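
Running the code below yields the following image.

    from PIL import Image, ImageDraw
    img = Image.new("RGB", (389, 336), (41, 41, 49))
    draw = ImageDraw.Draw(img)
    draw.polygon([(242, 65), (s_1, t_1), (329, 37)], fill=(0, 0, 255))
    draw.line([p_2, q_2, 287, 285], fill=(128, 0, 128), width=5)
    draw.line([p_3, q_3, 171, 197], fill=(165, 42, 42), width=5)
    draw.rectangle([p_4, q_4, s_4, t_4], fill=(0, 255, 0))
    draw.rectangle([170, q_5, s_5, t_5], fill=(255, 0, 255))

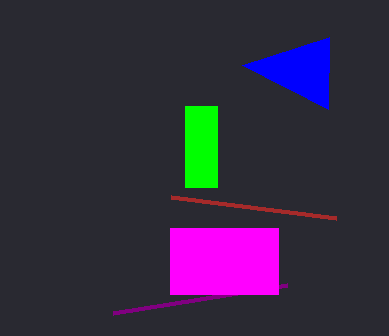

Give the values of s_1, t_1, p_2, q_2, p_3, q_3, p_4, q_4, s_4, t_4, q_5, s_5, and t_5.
s_1 = 328, t_1 = 109, p_2 = 113, q_2 = 313, p_3 = 336, q_3 = 218, p_4 = 185, q_4 = 106, s_4 = 217, t_4 = 187, q_5 = 228, s_5 = 278, t_5 = 294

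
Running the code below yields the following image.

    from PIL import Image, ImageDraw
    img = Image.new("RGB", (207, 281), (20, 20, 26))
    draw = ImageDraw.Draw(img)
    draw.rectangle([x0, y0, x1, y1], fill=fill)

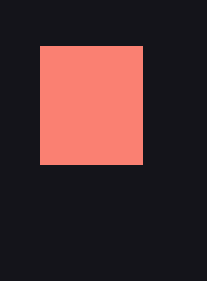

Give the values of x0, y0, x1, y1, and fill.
x0 = 40; y0 = 46; x1 = 142; y1 = 164; fill = 'salmon'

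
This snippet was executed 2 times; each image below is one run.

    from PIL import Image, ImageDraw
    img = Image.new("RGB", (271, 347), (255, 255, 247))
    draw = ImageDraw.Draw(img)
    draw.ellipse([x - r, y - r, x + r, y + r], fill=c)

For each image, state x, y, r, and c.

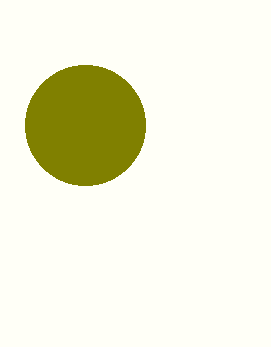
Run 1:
x = 85
y = 125
r = 60
c = 'olive'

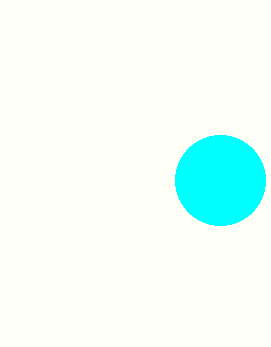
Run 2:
x = 220; y = 180; r = 45; c = 'cyan'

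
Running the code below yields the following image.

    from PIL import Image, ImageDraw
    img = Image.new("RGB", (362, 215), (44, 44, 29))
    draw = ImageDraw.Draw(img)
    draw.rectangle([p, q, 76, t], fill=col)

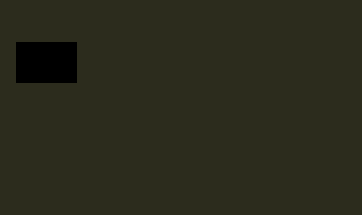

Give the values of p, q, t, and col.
p = 16; q = 42; t = 82; col = 'black'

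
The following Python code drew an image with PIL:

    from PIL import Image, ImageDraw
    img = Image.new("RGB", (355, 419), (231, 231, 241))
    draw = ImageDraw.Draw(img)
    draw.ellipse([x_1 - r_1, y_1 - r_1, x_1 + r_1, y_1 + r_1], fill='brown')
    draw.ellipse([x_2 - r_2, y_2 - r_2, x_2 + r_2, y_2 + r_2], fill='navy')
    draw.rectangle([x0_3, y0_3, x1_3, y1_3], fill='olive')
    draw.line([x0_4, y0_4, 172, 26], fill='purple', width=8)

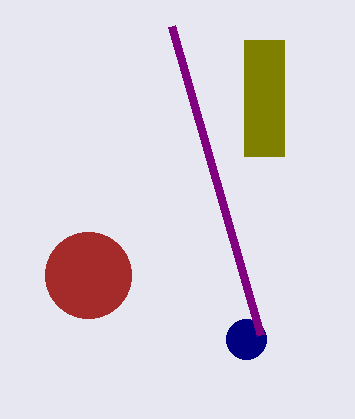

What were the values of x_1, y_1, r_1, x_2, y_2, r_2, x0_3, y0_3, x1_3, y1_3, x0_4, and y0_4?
x_1 = 88; y_1 = 275; r_1 = 43; x_2 = 246; y_2 = 339; r_2 = 20; x0_3 = 244; y0_3 = 40; x1_3 = 284; y1_3 = 156; x0_4 = 261; y0_4 = 335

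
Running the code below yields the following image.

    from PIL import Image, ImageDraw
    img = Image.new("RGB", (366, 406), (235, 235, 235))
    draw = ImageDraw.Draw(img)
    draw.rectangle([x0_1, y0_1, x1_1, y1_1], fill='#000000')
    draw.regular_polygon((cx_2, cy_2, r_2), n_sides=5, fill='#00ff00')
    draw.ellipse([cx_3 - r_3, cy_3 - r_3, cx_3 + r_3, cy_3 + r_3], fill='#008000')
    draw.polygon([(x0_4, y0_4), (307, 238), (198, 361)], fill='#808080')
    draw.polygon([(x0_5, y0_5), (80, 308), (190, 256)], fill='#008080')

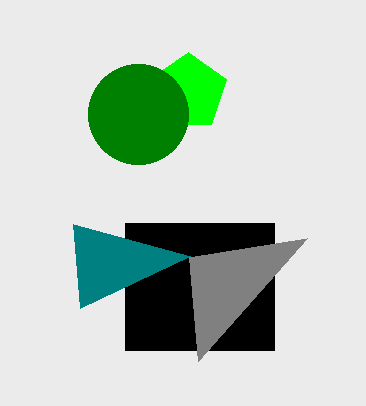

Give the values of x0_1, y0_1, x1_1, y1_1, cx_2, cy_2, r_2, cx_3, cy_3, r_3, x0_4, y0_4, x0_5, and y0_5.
x0_1 = 125; y0_1 = 223; x1_1 = 274; y1_1 = 350; cx_2 = 188; cy_2 = 92; r_2 = 40; cx_3 = 138; cy_3 = 114; r_3 = 50; x0_4 = 189; y0_4 = 257; x0_5 = 73; y0_5 = 224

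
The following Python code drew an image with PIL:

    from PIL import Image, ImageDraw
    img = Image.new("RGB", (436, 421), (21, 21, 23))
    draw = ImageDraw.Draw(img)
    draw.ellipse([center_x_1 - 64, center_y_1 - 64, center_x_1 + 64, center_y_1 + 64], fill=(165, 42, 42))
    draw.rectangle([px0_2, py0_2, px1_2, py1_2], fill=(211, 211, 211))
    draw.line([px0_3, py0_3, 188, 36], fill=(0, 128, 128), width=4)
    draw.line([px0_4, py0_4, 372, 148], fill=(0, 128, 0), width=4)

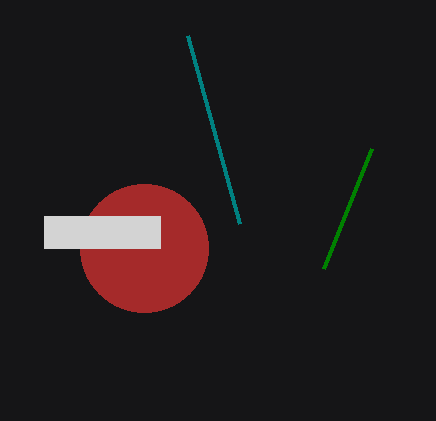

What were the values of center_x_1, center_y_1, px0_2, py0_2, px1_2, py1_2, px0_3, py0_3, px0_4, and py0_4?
center_x_1 = 144, center_y_1 = 248, px0_2 = 44, py0_2 = 216, px1_2 = 160, py1_2 = 248, px0_3 = 240, py0_3 = 224, px0_4 = 324, py0_4 = 268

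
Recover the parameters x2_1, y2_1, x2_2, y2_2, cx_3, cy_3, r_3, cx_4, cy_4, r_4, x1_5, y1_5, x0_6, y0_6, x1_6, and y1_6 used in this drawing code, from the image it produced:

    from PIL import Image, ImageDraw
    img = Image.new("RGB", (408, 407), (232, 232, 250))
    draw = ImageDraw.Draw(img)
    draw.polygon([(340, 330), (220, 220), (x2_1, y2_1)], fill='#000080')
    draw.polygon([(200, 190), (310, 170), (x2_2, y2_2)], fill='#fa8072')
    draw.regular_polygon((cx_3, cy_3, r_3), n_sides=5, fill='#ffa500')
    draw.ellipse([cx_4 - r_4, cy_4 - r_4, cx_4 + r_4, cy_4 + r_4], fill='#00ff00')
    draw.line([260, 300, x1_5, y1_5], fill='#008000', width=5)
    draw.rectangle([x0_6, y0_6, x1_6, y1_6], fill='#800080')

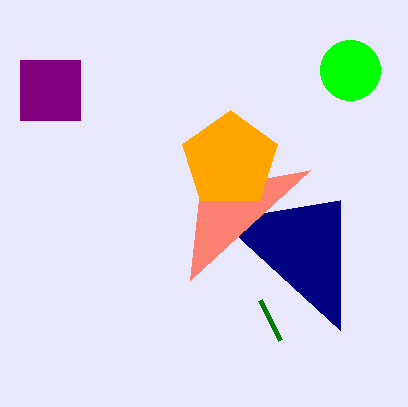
x2_1 = 340; y2_1 = 200; x2_2 = 190; y2_2 = 280; cx_3 = 230; cy_3 = 160; r_3 = 50; cx_4 = 350; cy_4 = 70; r_4 = 30; x1_5 = 280; y1_5 = 340; x0_6 = 20; y0_6 = 60; x1_6 = 80; y1_6 = 120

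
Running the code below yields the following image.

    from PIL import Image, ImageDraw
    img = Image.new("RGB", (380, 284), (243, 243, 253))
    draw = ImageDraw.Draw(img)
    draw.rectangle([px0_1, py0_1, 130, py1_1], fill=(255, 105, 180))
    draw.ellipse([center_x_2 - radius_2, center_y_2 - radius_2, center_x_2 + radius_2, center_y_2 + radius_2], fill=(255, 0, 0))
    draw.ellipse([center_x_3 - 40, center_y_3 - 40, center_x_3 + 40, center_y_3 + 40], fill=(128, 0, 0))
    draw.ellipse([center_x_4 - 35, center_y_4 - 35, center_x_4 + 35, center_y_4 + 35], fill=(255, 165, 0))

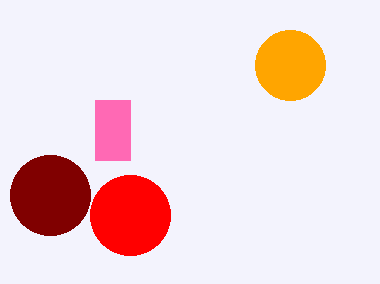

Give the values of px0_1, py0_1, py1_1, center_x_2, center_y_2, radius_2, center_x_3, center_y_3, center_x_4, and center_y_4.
px0_1 = 95; py0_1 = 100; py1_1 = 160; center_x_2 = 130; center_y_2 = 215; radius_2 = 40; center_x_3 = 50; center_y_3 = 195; center_x_4 = 290; center_y_4 = 65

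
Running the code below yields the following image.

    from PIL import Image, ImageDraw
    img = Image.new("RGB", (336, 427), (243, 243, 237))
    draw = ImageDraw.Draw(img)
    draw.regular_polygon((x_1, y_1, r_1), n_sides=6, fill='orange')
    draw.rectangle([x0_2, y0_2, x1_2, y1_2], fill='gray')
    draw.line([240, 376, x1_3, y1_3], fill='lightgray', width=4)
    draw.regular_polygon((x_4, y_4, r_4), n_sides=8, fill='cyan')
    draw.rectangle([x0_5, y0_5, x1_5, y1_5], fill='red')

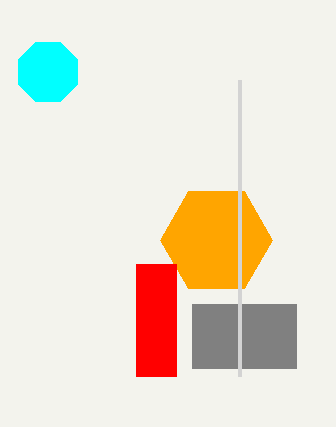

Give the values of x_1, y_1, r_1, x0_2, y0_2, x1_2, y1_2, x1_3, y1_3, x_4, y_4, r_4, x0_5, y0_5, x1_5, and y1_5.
x_1 = 216
y_1 = 240
r_1 = 56
x0_2 = 192
y0_2 = 304
x1_2 = 296
y1_2 = 368
x1_3 = 240
y1_3 = 80
x_4 = 48
y_4 = 72
r_4 = 32
x0_5 = 136
y0_5 = 264
x1_5 = 176
y1_5 = 376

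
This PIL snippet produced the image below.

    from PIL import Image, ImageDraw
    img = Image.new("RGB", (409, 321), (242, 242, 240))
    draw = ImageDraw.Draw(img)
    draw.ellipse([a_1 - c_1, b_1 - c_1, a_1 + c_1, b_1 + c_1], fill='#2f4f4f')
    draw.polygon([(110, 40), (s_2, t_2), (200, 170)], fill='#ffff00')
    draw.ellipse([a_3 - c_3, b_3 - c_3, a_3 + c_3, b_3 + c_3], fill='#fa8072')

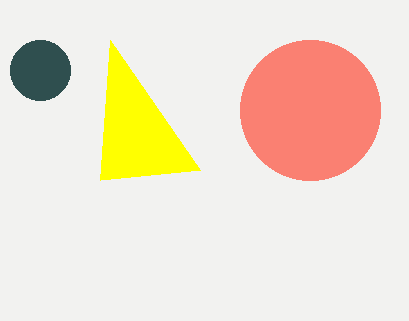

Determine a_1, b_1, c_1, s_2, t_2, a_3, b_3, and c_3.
a_1 = 40, b_1 = 70, c_1 = 30, s_2 = 100, t_2 = 180, a_3 = 310, b_3 = 110, c_3 = 70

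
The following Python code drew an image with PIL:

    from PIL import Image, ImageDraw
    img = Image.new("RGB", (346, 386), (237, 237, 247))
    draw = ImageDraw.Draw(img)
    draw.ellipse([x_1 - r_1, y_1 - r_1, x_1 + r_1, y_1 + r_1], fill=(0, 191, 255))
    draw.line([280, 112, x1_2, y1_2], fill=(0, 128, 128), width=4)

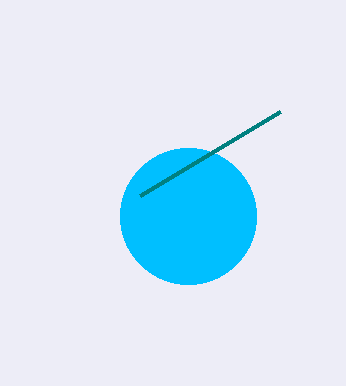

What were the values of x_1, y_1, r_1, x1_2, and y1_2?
x_1 = 188; y_1 = 216; r_1 = 68; x1_2 = 140; y1_2 = 196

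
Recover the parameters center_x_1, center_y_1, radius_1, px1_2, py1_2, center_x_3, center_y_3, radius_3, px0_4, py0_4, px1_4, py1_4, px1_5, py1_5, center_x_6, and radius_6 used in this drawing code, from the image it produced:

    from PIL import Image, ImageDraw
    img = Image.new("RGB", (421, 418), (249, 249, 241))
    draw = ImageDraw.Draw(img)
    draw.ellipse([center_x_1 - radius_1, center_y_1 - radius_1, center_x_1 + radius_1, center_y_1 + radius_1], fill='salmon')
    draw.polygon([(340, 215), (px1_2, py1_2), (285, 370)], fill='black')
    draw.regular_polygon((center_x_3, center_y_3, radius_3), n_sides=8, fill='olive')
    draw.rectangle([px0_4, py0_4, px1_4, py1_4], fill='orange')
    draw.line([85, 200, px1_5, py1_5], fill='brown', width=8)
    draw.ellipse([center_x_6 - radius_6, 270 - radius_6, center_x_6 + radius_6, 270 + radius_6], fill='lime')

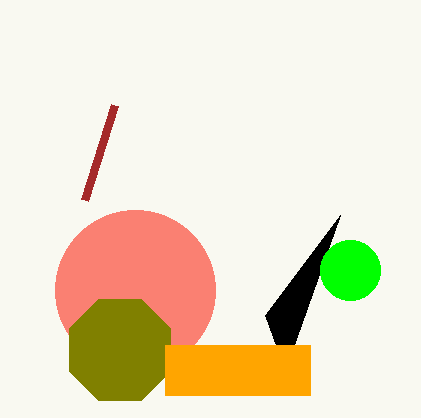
center_x_1 = 135
center_y_1 = 290
radius_1 = 80
px1_2 = 265
py1_2 = 315
center_x_3 = 120
center_y_3 = 350
radius_3 = 55
px0_4 = 165
py0_4 = 345
px1_4 = 310
py1_4 = 395
px1_5 = 115
py1_5 = 105
center_x_6 = 350
radius_6 = 30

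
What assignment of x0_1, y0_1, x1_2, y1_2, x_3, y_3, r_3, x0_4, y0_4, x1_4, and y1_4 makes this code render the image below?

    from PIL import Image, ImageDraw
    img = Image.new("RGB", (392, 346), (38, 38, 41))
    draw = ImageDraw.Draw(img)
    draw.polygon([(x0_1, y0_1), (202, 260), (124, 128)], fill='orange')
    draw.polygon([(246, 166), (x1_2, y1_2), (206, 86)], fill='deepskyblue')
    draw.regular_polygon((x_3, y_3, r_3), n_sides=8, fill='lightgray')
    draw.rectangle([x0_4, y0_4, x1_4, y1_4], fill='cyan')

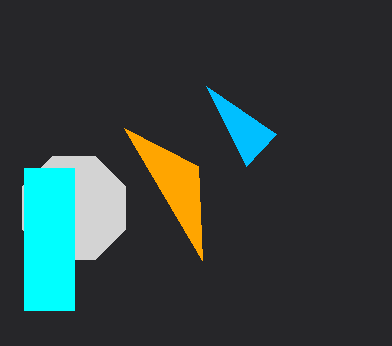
x0_1 = 198, y0_1 = 166, x1_2 = 276, y1_2 = 134, x_3 = 74, y_3 = 208, r_3 = 56, x0_4 = 24, y0_4 = 168, x1_4 = 74, y1_4 = 310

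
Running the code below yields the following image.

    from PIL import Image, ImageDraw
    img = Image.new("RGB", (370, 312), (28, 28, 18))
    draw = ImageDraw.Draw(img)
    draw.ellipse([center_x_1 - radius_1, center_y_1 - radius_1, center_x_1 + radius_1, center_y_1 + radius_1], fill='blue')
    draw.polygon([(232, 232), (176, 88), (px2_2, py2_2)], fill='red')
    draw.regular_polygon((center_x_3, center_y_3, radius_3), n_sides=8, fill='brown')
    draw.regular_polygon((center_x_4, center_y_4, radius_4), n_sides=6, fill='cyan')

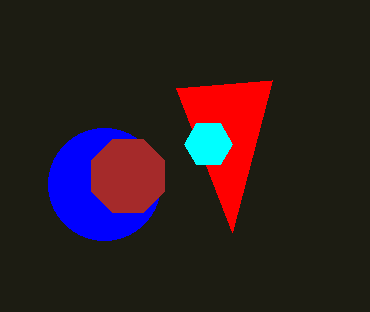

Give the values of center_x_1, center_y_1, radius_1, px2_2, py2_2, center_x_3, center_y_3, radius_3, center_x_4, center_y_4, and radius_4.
center_x_1 = 104; center_y_1 = 184; radius_1 = 56; px2_2 = 272; py2_2 = 80; center_x_3 = 128; center_y_3 = 176; radius_3 = 40; center_x_4 = 208; center_y_4 = 144; radius_4 = 24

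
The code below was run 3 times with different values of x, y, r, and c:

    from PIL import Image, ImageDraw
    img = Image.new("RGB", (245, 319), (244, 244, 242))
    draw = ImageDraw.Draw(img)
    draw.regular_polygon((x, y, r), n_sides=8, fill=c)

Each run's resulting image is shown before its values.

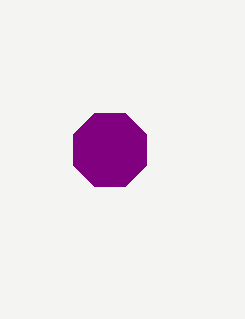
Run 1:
x = 110; y = 150; r = 40; c = 'purple'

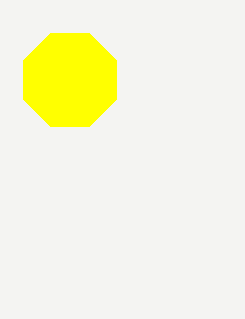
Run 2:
x = 70; y = 80; r = 50; c = 'yellow'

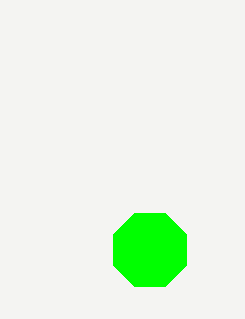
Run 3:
x = 150; y = 250; r = 40; c = 'lime'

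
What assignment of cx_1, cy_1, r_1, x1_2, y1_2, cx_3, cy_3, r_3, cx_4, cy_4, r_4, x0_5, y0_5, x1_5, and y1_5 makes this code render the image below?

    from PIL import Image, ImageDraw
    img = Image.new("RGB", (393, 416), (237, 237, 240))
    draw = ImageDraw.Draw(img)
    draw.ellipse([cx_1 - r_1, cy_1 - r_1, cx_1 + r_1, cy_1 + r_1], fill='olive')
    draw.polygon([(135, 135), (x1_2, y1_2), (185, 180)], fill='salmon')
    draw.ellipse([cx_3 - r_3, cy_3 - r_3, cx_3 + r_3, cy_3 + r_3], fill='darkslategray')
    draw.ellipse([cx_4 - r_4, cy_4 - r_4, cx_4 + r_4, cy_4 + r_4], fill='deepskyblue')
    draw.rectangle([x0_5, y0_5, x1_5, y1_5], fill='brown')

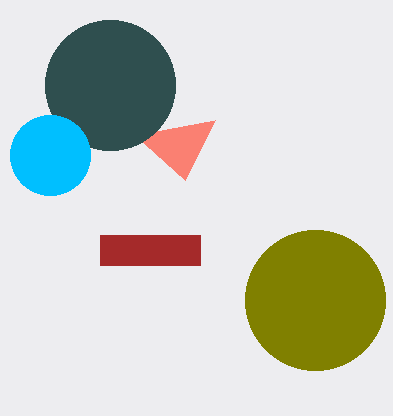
cx_1 = 315
cy_1 = 300
r_1 = 70
x1_2 = 215
y1_2 = 120
cx_3 = 110
cy_3 = 85
r_3 = 65
cx_4 = 50
cy_4 = 155
r_4 = 40
x0_5 = 100
y0_5 = 235
x1_5 = 200
y1_5 = 265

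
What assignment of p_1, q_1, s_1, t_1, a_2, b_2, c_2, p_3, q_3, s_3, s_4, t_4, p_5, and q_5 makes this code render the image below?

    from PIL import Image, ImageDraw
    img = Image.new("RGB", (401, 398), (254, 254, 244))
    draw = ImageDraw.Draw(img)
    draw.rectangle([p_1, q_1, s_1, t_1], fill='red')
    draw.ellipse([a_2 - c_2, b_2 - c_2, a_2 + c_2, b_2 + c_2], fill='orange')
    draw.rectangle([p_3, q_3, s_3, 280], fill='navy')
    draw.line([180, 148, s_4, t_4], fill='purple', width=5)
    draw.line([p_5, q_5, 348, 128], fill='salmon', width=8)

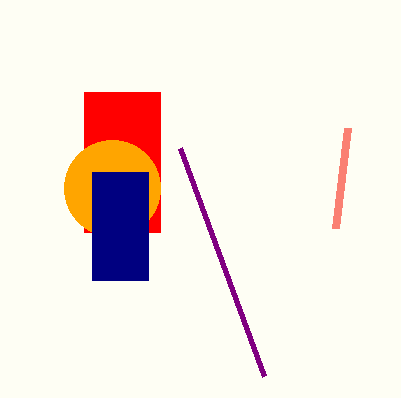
p_1 = 84
q_1 = 92
s_1 = 160
t_1 = 232
a_2 = 112
b_2 = 188
c_2 = 48
p_3 = 92
q_3 = 172
s_3 = 148
s_4 = 264
t_4 = 376
p_5 = 336
q_5 = 228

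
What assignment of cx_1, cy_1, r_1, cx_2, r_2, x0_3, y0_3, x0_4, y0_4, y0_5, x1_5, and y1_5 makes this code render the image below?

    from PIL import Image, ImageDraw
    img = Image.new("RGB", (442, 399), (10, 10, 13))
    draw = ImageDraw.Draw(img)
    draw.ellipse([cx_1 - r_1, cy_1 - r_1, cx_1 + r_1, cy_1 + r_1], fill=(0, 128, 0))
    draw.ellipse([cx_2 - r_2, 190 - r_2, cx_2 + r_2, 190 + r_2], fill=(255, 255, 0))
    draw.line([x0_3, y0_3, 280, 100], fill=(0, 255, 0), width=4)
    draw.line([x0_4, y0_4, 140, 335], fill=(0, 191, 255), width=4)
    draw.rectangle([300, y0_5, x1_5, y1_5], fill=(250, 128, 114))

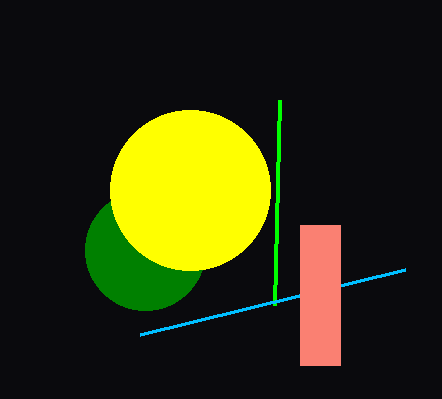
cx_1 = 145, cy_1 = 250, r_1 = 60, cx_2 = 190, r_2 = 80, x0_3 = 275, y0_3 = 305, x0_4 = 405, y0_4 = 270, y0_5 = 225, x1_5 = 340, y1_5 = 365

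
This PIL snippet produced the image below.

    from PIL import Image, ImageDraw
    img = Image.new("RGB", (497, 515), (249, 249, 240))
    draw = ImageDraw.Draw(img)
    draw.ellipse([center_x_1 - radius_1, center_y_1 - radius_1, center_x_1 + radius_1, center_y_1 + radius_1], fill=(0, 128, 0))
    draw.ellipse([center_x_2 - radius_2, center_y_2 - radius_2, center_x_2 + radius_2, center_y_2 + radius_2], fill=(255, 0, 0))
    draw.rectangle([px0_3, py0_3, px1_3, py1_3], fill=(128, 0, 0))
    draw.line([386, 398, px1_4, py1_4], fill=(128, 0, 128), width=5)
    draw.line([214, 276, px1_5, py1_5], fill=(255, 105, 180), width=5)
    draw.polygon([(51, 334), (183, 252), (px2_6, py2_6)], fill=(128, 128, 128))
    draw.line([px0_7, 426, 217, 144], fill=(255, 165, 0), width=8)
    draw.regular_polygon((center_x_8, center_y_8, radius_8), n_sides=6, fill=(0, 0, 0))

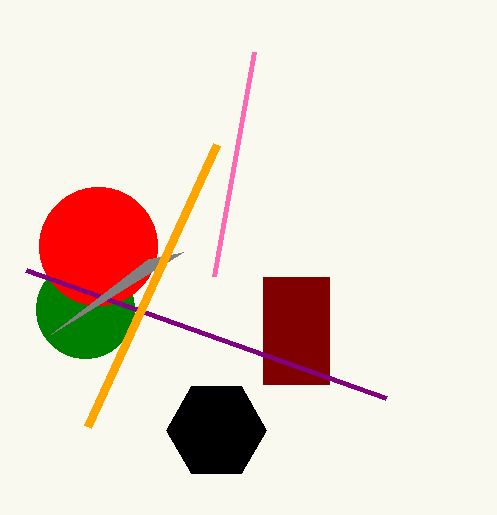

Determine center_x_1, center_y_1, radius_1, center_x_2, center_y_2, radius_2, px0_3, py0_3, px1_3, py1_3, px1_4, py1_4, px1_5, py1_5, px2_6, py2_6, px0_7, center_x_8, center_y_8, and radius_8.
center_x_1 = 85, center_y_1 = 309, radius_1 = 49, center_x_2 = 98, center_y_2 = 246, radius_2 = 59, px0_3 = 263, py0_3 = 277, px1_3 = 329, py1_3 = 384, px1_4 = 26, py1_4 = 270, px1_5 = 254, py1_5 = 52, px2_6 = 148, py2_6 = 259, px0_7 = 88, center_x_8 = 216, center_y_8 = 430, radius_8 = 50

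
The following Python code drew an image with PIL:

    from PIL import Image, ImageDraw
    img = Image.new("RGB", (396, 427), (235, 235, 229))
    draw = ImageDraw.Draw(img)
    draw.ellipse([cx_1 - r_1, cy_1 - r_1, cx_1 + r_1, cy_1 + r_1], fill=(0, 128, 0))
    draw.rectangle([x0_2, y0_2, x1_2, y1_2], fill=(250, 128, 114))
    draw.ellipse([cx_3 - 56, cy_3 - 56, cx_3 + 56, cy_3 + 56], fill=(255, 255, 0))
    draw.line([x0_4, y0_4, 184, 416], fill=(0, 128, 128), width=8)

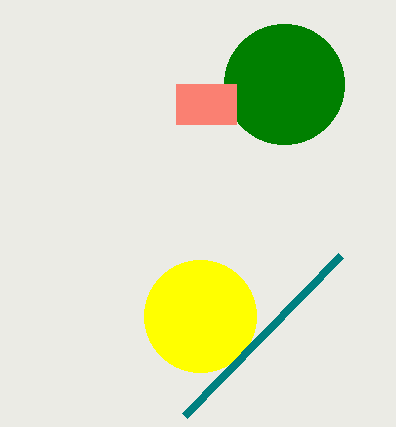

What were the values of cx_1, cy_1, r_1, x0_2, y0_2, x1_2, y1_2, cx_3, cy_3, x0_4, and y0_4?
cx_1 = 284, cy_1 = 84, r_1 = 60, x0_2 = 176, y0_2 = 84, x1_2 = 236, y1_2 = 124, cx_3 = 200, cy_3 = 316, x0_4 = 340, y0_4 = 256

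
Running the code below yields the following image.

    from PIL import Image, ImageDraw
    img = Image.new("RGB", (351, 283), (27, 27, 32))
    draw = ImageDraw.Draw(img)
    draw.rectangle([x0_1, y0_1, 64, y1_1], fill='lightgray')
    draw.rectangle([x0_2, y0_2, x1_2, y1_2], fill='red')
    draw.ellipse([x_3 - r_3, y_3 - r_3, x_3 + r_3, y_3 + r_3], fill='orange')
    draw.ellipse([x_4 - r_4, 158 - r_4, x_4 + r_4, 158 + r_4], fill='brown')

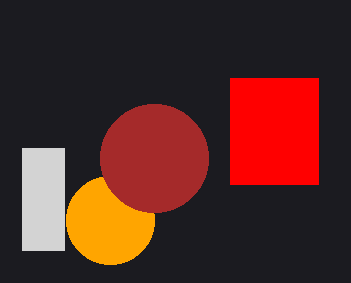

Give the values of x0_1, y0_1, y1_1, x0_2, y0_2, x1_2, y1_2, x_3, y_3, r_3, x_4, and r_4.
x0_1 = 22, y0_1 = 148, y1_1 = 250, x0_2 = 230, y0_2 = 78, x1_2 = 318, y1_2 = 184, x_3 = 110, y_3 = 220, r_3 = 44, x_4 = 154, r_4 = 54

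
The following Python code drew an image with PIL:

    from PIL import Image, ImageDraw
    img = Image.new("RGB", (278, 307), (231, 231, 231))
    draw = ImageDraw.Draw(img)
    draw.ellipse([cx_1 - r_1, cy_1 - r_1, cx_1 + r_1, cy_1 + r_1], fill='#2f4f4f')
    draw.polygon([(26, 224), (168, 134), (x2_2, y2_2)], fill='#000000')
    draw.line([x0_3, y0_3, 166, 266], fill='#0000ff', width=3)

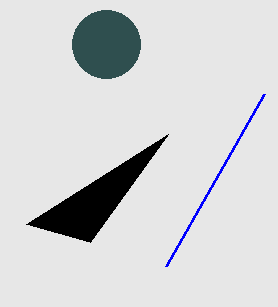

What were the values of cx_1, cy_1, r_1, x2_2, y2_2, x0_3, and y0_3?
cx_1 = 106
cy_1 = 44
r_1 = 34
x2_2 = 90
y2_2 = 242
x0_3 = 264
y0_3 = 94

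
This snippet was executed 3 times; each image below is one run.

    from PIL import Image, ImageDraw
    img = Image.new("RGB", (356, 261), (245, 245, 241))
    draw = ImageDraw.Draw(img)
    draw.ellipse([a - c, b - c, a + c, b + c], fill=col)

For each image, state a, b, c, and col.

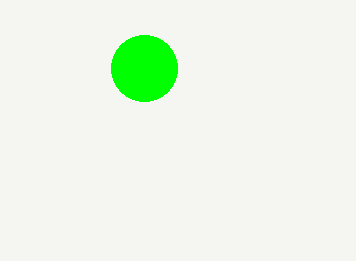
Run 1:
a = 144
b = 68
c = 33
col = 'lime'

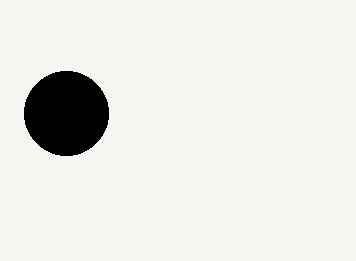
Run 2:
a = 66, b = 113, c = 42, col = 'black'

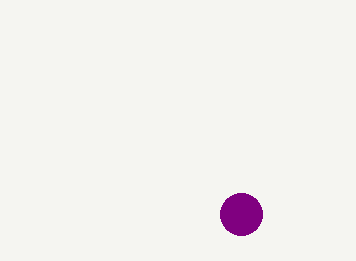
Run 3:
a = 241; b = 214; c = 21; col = 'purple'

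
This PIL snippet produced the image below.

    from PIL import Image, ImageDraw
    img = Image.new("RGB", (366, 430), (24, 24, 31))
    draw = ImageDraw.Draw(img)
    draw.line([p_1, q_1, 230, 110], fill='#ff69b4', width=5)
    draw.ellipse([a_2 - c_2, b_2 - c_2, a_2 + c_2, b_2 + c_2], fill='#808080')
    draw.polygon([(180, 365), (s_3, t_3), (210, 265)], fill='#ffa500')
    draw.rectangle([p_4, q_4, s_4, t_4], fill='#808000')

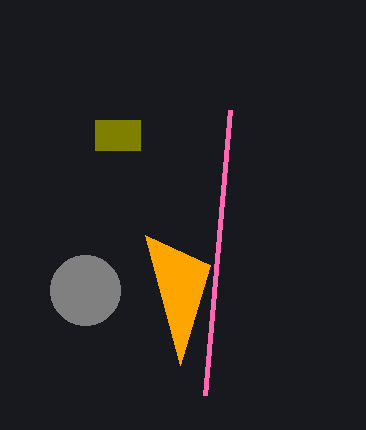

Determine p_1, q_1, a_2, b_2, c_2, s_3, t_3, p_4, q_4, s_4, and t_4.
p_1 = 205
q_1 = 395
a_2 = 85
b_2 = 290
c_2 = 35
s_3 = 145
t_3 = 235
p_4 = 95
q_4 = 120
s_4 = 140
t_4 = 150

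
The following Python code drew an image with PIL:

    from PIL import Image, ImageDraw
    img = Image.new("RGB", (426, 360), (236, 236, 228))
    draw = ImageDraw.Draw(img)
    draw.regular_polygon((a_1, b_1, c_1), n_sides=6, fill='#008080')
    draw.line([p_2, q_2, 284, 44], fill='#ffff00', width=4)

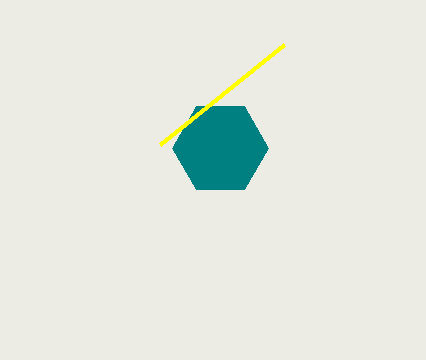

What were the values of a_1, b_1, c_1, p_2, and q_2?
a_1 = 220, b_1 = 148, c_1 = 48, p_2 = 160, q_2 = 144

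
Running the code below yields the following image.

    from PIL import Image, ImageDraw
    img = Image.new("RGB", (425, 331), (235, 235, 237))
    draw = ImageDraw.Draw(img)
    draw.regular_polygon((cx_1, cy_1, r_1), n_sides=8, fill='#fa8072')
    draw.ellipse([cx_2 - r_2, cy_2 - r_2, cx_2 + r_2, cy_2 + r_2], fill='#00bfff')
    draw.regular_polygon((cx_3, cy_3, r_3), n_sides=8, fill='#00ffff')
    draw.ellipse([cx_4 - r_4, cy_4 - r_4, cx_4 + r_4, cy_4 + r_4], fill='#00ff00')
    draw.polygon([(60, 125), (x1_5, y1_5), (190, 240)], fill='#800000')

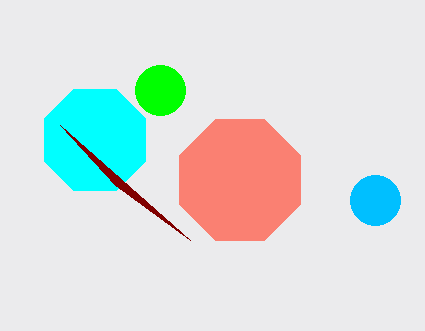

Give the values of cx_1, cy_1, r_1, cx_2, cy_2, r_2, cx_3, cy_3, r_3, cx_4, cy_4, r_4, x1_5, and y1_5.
cx_1 = 240, cy_1 = 180, r_1 = 65, cx_2 = 375, cy_2 = 200, r_2 = 25, cx_3 = 95, cy_3 = 140, r_3 = 55, cx_4 = 160, cy_4 = 90, r_4 = 25, x1_5 = 115, y1_5 = 185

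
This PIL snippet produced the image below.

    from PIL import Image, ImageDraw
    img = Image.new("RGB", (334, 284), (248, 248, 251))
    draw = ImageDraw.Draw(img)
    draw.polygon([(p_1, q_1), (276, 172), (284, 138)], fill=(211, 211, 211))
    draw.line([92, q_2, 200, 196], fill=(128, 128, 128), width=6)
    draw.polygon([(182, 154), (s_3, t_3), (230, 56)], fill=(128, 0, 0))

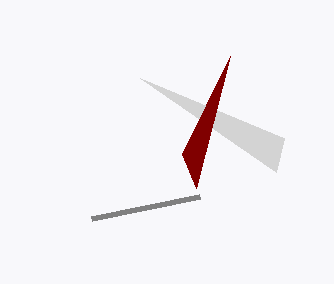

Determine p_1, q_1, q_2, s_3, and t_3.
p_1 = 140
q_1 = 78
q_2 = 218
s_3 = 196
t_3 = 188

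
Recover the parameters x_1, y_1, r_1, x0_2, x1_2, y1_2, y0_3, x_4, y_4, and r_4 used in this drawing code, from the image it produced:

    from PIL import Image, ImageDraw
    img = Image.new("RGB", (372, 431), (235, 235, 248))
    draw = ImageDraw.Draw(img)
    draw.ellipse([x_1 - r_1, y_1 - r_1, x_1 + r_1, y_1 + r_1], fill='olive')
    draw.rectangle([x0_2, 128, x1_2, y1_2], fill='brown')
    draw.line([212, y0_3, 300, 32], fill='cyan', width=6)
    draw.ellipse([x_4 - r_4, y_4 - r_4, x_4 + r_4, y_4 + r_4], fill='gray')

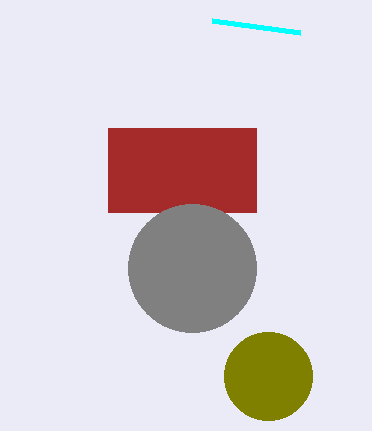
x_1 = 268
y_1 = 376
r_1 = 44
x0_2 = 108
x1_2 = 256
y1_2 = 212
y0_3 = 20
x_4 = 192
y_4 = 268
r_4 = 64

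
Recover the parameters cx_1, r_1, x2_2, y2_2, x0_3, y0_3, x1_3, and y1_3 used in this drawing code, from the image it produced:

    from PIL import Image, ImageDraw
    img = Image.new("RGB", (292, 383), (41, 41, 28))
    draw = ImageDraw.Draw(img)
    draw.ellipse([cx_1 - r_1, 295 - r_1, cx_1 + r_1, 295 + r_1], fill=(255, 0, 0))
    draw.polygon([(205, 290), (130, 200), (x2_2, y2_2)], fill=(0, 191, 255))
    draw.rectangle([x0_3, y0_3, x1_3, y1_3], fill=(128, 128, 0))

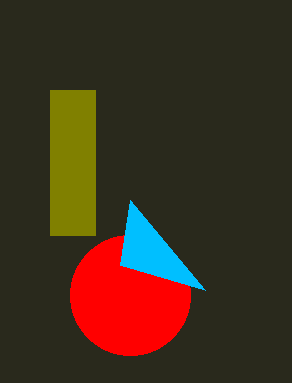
cx_1 = 130; r_1 = 60; x2_2 = 120; y2_2 = 265; x0_3 = 50; y0_3 = 90; x1_3 = 95; y1_3 = 235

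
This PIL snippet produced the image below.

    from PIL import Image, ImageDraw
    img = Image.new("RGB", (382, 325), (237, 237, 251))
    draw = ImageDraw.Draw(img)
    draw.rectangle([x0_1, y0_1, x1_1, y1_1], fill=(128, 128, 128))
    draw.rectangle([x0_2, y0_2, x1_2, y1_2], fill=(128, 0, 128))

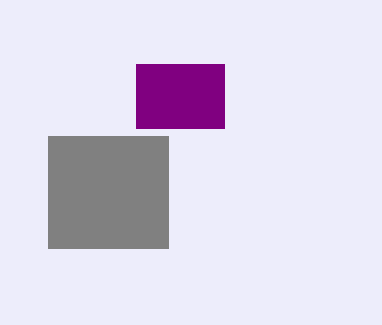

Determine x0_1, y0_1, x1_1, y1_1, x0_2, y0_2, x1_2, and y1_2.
x0_1 = 48; y0_1 = 136; x1_1 = 168; y1_1 = 248; x0_2 = 136; y0_2 = 64; x1_2 = 224; y1_2 = 128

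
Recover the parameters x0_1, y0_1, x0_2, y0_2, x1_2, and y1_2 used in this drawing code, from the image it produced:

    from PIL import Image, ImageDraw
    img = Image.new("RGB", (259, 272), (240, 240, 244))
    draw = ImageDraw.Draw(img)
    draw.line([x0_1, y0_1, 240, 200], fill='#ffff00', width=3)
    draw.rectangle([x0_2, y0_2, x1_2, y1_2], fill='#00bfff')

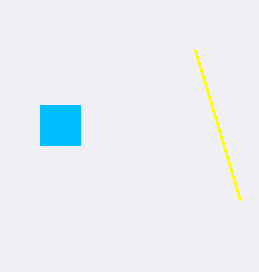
x0_1 = 195
y0_1 = 50
x0_2 = 40
y0_2 = 105
x1_2 = 80
y1_2 = 145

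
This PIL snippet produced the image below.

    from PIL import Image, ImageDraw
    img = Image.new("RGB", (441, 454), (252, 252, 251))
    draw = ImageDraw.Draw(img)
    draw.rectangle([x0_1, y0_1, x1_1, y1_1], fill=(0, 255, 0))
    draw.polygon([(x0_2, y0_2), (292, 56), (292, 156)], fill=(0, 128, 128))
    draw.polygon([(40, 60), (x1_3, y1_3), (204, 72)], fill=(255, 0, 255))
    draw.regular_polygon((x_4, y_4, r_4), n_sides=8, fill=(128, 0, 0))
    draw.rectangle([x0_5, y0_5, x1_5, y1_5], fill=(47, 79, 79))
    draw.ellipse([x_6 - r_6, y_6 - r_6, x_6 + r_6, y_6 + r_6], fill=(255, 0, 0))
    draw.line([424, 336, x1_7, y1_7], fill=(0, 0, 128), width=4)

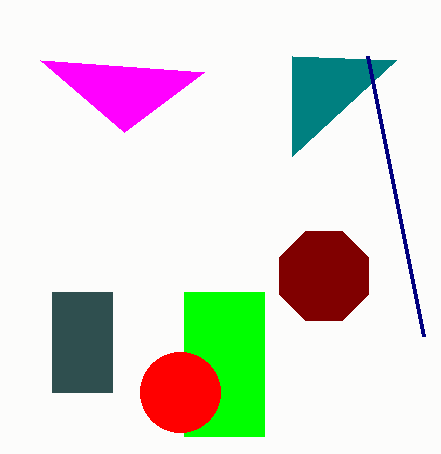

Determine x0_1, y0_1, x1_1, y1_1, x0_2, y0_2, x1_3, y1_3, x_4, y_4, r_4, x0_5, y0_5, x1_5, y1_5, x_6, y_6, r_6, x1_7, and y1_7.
x0_1 = 184, y0_1 = 292, x1_1 = 264, y1_1 = 436, x0_2 = 396, y0_2 = 60, x1_3 = 124, y1_3 = 132, x_4 = 324, y_4 = 276, r_4 = 48, x0_5 = 52, y0_5 = 292, x1_5 = 112, y1_5 = 392, x_6 = 180, y_6 = 392, r_6 = 40, x1_7 = 368, y1_7 = 56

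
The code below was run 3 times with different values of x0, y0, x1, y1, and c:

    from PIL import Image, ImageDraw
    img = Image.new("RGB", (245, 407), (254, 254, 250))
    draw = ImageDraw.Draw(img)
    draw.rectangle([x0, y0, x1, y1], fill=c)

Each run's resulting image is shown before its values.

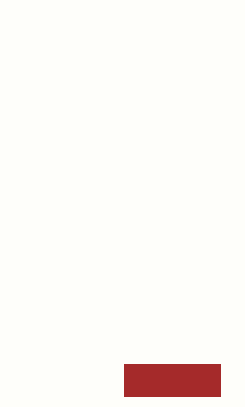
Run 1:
x0 = 124
y0 = 364
x1 = 220
y1 = 396
c = 'brown'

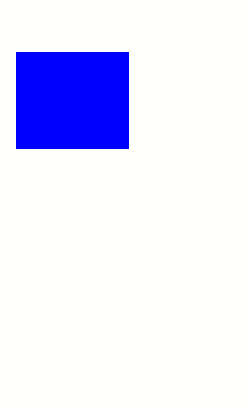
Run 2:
x0 = 16; y0 = 52; x1 = 128; y1 = 148; c = 'blue'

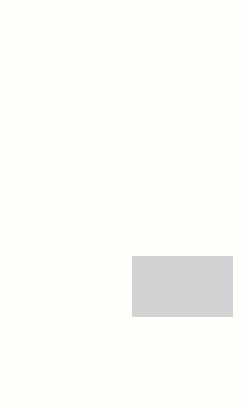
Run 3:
x0 = 132
y0 = 256
x1 = 232
y1 = 316
c = 'lightgray'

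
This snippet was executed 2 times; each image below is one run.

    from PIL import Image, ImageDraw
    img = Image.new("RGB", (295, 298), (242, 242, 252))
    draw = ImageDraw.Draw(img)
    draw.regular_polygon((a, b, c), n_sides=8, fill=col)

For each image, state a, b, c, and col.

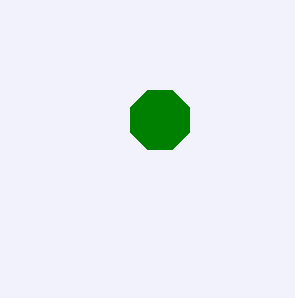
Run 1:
a = 160, b = 120, c = 32, col = 'green'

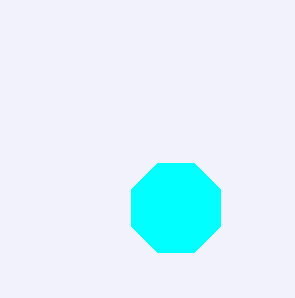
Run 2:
a = 176, b = 208, c = 48, col = 'cyan'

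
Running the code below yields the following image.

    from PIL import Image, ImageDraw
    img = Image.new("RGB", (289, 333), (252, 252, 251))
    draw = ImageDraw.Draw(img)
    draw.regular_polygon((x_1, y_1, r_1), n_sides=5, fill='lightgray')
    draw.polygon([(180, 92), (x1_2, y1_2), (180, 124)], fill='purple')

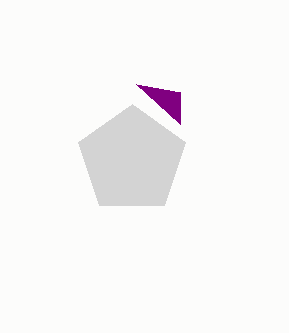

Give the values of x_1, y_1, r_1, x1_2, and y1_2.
x_1 = 132
y_1 = 160
r_1 = 56
x1_2 = 136
y1_2 = 84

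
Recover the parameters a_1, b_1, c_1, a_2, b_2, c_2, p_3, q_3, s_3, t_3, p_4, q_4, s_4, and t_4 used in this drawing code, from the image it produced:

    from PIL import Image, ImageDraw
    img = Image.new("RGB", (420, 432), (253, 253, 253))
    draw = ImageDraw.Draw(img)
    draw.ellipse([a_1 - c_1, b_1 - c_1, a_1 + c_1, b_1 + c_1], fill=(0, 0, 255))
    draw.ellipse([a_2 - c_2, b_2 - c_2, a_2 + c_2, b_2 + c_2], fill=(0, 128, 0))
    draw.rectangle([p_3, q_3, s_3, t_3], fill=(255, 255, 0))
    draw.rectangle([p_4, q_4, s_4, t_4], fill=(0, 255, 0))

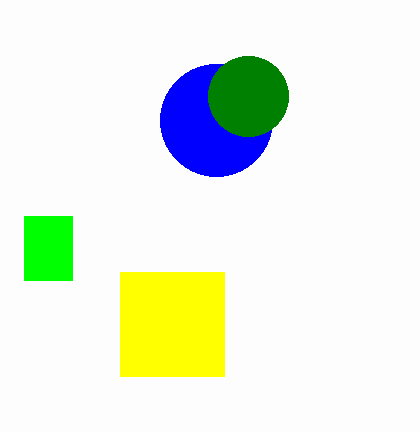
a_1 = 216, b_1 = 120, c_1 = 56, a_2 = 248, b_2 = 96, c_2 = 40, p_3 = 120, q_3 = 272, s_3 = 224, t_3 = 376, p_4 = 24, q_4 = 216, s_4 = 72, t_4 = 280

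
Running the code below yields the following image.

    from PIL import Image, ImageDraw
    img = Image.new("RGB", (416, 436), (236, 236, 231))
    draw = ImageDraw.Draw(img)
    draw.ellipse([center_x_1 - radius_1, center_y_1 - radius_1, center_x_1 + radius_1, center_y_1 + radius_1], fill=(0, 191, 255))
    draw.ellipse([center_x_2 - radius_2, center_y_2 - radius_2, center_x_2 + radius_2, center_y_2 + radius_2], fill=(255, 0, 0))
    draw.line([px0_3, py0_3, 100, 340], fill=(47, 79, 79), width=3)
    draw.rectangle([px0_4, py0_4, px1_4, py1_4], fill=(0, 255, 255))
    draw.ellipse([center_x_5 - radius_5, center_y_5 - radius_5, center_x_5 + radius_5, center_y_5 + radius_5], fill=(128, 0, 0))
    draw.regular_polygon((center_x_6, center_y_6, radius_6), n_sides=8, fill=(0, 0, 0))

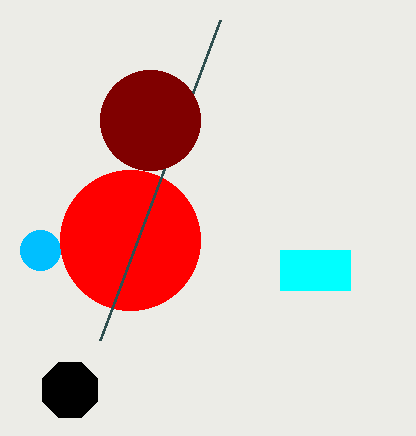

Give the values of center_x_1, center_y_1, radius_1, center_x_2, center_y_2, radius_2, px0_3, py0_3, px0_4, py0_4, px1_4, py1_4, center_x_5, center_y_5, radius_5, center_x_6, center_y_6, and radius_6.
center_x_1 = 40, center_y_1 = 250, radius_1 = 20, center_x_2 = 130, center_y_2 = 240, radius_2 = 70, px0_3 = 220, py0_3 = 20, px0_4 = 280, py0_4 = 250, px1_4 = 350, py1_4 = 290, center_x_5 = 150, center_y_5 = 120, radius_5 = 50, center_x_6 = 70, center_y_6 = 390, radius_6 = 30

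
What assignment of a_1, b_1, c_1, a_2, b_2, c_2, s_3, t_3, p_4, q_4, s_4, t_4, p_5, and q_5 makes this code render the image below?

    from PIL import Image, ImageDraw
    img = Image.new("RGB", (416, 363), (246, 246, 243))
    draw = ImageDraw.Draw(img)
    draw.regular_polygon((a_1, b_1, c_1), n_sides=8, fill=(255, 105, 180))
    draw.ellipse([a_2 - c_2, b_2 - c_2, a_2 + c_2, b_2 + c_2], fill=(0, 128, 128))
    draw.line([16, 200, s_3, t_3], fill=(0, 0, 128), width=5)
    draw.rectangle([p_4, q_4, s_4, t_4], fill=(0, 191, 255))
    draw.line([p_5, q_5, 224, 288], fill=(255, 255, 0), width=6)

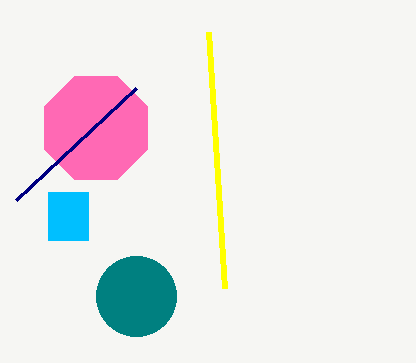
a_1 = 96
b_1 = 128
c_1 = 56
a_2 = 136
b_2 = 296
c_2 = 40
s_3 = 136
t_3 = 88
p_4 = 48
q_4 = 192
s_4 = 88
t_4 = 240
p_5 = 208
q_5 = 32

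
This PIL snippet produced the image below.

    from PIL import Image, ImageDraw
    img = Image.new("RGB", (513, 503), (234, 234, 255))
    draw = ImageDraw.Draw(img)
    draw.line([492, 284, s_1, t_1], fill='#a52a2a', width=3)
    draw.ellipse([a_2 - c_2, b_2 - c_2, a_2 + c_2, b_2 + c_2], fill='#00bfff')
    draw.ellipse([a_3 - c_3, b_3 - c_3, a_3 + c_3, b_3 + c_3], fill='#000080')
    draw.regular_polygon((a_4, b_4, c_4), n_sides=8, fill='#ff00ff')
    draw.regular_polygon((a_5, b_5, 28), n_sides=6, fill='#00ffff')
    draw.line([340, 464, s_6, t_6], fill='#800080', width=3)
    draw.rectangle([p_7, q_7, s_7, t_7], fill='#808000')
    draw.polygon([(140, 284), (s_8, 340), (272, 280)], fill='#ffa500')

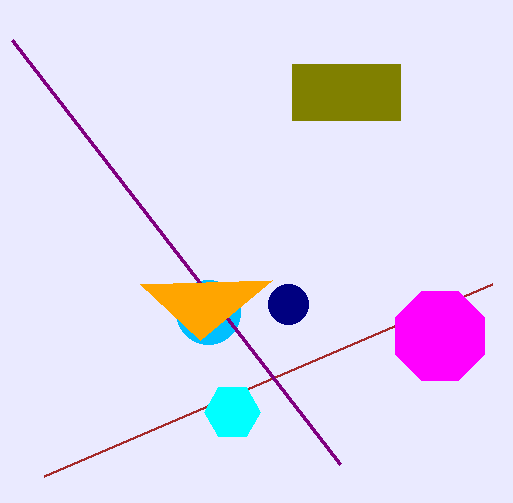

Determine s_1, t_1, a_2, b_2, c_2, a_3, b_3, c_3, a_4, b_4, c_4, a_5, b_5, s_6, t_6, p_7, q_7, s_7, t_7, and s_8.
s_1 = 44, t_1 = 476, a_2 = 208, b_2 = 312, c_2 = 32, a_3 = 288, b_3 = 304, c_3 = 20, a_4 = 440, b_4 = 336, c_4 = 48, a_5 = 232, b_5 = 412, s_6 = 12, t_6 = 40, p_7 = 292, q_7 = 64, s_7 = 400, t_7 = 120, s_8 = 200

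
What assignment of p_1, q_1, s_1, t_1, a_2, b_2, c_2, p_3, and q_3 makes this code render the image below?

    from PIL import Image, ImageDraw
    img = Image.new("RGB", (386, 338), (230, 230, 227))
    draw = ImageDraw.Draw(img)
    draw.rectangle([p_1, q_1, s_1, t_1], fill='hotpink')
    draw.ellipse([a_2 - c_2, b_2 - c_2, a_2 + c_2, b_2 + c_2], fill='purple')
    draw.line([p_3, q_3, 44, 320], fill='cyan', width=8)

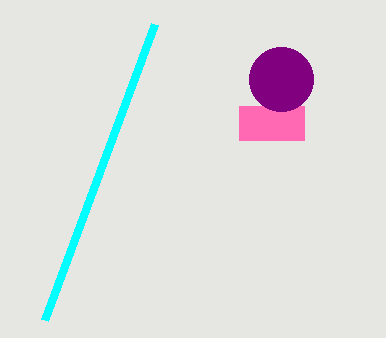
p_1 = 239
q_1 = 106
s_1 = 304
t_1 = 140
a_2 = 281
b_2 = 79
c_2 = 32
p_3 = 154
q_3 = 24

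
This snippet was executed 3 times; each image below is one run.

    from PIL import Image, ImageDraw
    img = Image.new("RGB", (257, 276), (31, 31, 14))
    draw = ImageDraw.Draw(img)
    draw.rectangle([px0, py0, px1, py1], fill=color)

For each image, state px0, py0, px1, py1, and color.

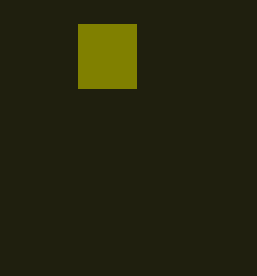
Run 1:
px0 = 78
py0 = 24
px1 = 136
py1 = 88
color = 'olive'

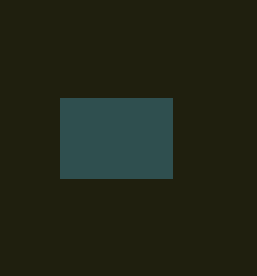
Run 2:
px0 = 60, py0 = 98, px1 = 172, py1 = 178, color = 'darkslategray'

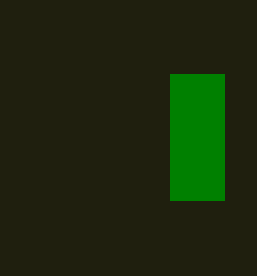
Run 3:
px0 = 170
py0 = 74
px1 = 224
py1 = 200
color = 'green'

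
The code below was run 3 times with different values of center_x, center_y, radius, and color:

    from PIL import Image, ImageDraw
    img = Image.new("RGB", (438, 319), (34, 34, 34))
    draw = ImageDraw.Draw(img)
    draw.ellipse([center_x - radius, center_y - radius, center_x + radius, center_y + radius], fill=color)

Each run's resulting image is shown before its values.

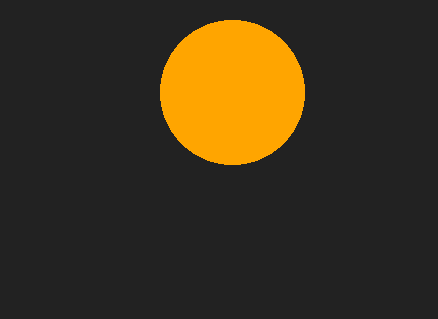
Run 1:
center_x = 232; center_y = 92; radius = 72; color = 'orange'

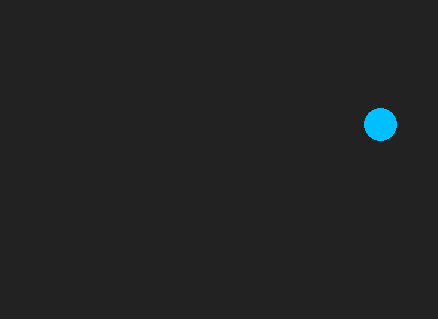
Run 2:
center_x = 380, center_y = 124, radius = 16, color = 'deepskyblue'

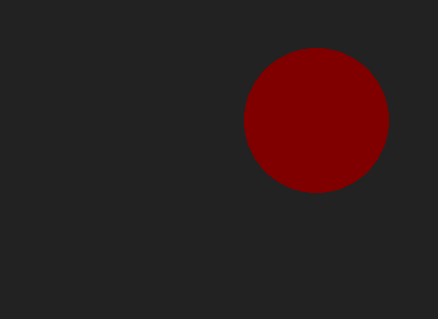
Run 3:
center_x = 316; center_y = 120; radius = 72; color = 'maroon'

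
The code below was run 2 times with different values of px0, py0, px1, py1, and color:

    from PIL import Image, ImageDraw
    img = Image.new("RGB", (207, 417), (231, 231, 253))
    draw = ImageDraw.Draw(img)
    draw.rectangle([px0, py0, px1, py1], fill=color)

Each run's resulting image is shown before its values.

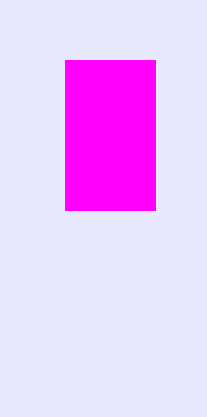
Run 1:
px0 = 65; py0 = 60; px1 = 155; py1 = 210; color = 'magenta'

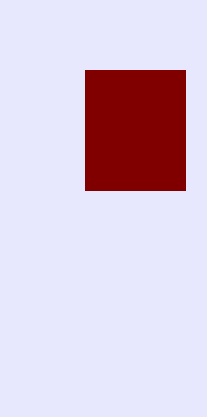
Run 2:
px0 = 85
py0 = 70
px1 = 185
py1 = 190
color = 'maroon'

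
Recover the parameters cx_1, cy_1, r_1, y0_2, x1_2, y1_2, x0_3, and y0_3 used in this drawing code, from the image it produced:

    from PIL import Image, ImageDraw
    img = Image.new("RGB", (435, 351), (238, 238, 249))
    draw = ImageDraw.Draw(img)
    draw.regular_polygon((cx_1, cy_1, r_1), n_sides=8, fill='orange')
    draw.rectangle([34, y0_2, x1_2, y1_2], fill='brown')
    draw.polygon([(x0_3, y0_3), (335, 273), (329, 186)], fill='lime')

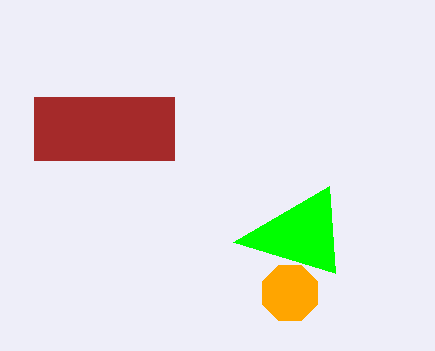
cx_1 = 290
cy_1 = 293
r_1 = 30
y0_2 = 97
x1_2 = 174
y1_2 = 160
x0_3 = 233
y0_3 = 242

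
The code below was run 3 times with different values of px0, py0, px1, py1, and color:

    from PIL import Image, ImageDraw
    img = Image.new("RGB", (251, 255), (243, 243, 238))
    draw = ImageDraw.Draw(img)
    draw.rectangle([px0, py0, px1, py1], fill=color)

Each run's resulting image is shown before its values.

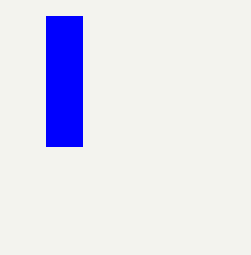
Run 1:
px0 = 46
py0 = 16
px1 = 82
py1 = 146
color = 'blue'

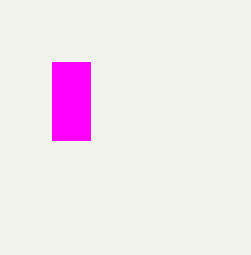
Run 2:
px0 = 52
py0 = 62
px1 = 90
py1 = 140
color = 'magenta'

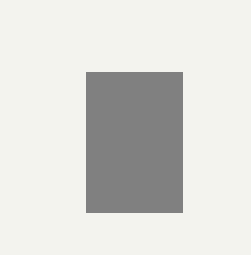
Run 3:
px0 = 86, py0 = 72, px1 = 182, py1 = 212, color = 'gray'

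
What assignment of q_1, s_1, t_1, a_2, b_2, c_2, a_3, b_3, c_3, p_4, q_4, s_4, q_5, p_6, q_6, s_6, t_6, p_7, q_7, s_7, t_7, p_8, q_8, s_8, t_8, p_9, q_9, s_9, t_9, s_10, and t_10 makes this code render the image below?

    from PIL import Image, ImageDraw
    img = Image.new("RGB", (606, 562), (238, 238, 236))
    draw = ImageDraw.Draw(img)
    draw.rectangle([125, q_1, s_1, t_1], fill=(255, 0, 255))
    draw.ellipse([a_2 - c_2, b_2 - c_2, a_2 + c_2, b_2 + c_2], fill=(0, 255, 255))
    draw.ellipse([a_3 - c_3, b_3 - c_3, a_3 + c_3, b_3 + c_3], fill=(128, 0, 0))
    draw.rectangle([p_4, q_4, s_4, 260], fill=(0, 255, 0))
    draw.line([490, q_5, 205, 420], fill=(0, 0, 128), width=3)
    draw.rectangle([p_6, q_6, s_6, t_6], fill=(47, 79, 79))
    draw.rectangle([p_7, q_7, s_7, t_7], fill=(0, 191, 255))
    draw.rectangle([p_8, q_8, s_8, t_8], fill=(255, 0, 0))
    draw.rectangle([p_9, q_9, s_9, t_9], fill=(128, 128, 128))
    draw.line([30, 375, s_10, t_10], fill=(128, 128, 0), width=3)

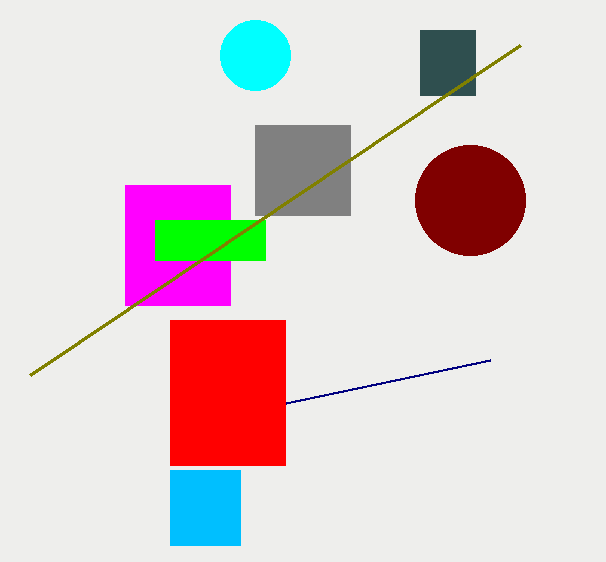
q_1 = 185; s_1 = 230; t_1 = 305; a_2 = 255; b_2 = 55; c_2 = 35; a_3 = 470; b_3 = 200; c_3 = 55; p_4 = 155; q_4 = 220; s_4 = 265; q_5 = 360; p_6 = 420; q_6 = 30; s_6 = 475; t_6 = 95; p_7 = 170; q_7 = 470; s_7 = 240; t_7 = 545; p_8 = 170; q_8 = 320; s_8 = 285; t_8 = 465; p_9 = 255; q_9 = 125; s_9 = 350; t_9 = 215; s_10 = 520; t_10 = 45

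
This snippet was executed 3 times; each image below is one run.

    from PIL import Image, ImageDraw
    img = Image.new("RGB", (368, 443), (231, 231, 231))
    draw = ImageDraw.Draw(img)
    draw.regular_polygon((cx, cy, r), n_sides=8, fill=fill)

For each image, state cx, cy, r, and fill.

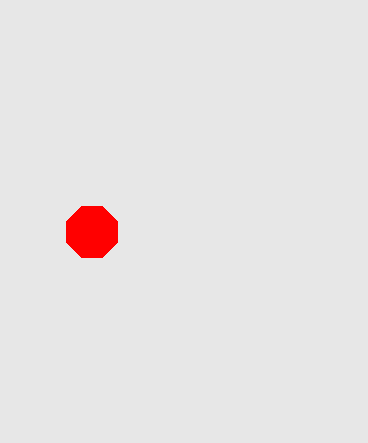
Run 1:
cx = 92, cy = 232, r = 28, fill = 'red'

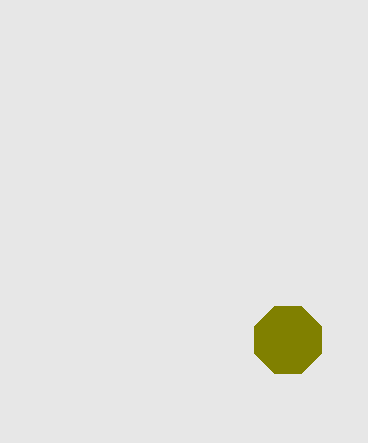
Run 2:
cx = 288, cy = 340, r = 36, fill = 'olive'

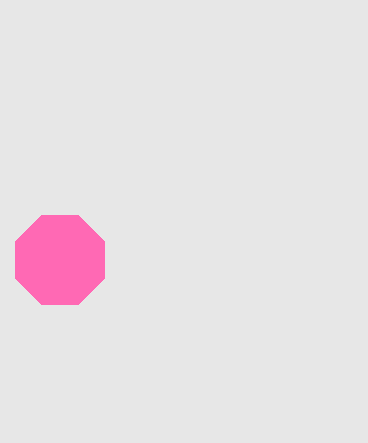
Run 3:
cx = 60; cy = 260; r = 48; fill = 'hotpink'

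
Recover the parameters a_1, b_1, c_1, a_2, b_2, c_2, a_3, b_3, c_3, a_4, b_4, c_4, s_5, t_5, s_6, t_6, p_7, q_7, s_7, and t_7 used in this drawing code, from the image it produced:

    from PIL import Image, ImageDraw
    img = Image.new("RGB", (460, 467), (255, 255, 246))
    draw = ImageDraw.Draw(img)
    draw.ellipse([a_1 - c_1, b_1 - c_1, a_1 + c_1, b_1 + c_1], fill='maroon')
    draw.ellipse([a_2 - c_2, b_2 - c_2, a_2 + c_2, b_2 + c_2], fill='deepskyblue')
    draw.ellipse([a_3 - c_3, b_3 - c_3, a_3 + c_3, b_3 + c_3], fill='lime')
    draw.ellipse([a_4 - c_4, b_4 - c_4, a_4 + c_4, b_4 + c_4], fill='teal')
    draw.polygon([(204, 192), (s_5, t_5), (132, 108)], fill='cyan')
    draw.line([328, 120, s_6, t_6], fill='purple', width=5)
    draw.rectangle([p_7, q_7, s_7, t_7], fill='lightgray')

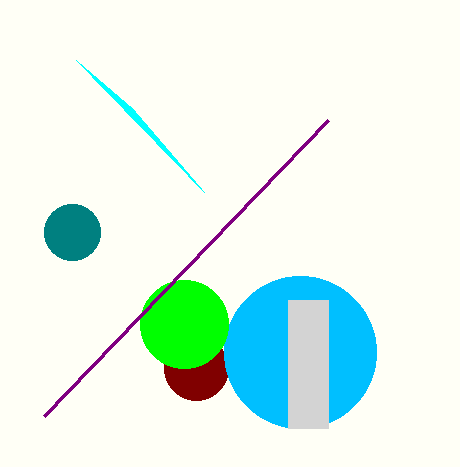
a_1 = 196
b_1 = 368
c_1 = 32
a_2 = 300
b_2 = 352
c_2 = 76
a_3 = 184
b_3 = 324
c_3 = 44
a_4 = 72
b_4 = 232
c_4 = 28
s_5 = 76
t_5 = 60
s_6 = 44
t_6 = 416
p_7 = 288
q_7 = 300
s_7 = 328
t_7 = 428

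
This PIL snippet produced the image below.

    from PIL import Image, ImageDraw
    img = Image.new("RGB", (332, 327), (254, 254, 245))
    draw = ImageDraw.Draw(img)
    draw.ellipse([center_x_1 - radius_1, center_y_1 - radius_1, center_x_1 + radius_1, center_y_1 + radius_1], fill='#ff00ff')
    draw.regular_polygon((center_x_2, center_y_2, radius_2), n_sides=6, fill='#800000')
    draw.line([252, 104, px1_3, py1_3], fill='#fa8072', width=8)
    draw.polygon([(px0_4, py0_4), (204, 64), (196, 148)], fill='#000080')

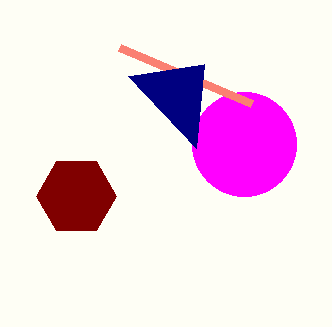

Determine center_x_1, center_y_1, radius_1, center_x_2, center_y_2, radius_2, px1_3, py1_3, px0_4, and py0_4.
center_x_1 = 244; center_y_1 = 144; radius_1 = 52; center_x_2 = 76; center_y_2 = 196; radius_2 = 40; px1_3 = 120; py1_3 = 48; px0_4 = 128; py0_4 = 76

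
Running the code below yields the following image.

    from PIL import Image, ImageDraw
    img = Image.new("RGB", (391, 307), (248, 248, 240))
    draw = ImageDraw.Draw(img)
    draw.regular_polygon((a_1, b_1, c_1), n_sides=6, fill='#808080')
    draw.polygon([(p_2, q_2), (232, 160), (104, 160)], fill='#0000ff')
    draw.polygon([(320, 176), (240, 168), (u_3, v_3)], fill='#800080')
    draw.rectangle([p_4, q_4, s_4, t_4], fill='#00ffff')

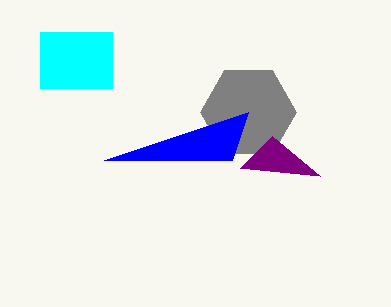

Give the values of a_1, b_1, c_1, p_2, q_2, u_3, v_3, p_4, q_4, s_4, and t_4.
a_1 = 248; b_1 = 112; c_1 = 48; p_2 = 248; q_2 = 112; u_3 = 272; v_3 = 136; p_4 = 40; q_4 = 32; s_4 = 112; t_4 = 88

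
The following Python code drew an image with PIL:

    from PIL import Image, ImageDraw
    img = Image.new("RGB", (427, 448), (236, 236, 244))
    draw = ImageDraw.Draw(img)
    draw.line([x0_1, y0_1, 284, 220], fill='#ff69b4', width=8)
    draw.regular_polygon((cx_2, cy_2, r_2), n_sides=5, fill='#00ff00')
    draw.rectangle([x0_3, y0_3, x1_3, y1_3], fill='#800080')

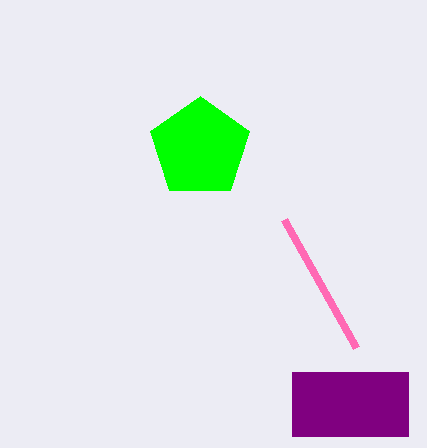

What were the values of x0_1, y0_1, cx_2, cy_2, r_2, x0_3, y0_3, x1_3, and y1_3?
x0_1 = 356, y0_1 = 348, cx_2 = 200, cy_2 = 148, r_2 = 52, x0_3 = 292, y0_3 = 372, x1_3 = 408, y1_3 = 436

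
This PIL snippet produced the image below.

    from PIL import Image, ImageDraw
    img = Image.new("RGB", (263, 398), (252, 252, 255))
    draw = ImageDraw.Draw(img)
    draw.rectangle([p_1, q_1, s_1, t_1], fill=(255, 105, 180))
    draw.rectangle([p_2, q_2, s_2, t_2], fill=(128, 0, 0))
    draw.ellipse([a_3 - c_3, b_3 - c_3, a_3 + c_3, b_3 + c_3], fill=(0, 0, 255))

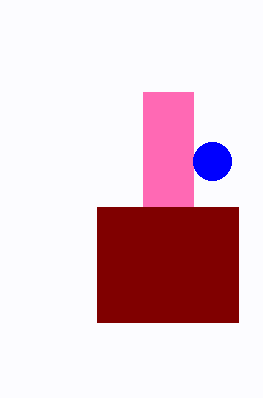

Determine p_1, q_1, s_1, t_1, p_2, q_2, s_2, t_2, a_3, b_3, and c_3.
p_1 = 143
q_1 = 92
s_1 = 193
t_1 = 207
p_2 = 97
q_2 = 207
s_2 = 238
t_2 = 322
a_3 = 212
b_3 = 161
c_3 = 19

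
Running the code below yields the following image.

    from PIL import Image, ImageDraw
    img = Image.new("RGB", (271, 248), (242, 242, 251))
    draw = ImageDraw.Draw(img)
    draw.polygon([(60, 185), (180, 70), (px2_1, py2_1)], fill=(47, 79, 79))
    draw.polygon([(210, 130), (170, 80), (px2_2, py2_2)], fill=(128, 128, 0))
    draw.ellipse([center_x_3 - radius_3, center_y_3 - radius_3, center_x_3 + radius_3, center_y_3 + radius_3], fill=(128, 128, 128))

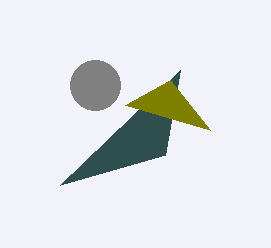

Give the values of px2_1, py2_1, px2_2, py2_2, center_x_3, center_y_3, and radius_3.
px2_1 = 165; py2_1 = 155; px2_2 = 125; py2_2 = 105; center_x_3 = 95; center_y_3 = 85; radius_3 = 25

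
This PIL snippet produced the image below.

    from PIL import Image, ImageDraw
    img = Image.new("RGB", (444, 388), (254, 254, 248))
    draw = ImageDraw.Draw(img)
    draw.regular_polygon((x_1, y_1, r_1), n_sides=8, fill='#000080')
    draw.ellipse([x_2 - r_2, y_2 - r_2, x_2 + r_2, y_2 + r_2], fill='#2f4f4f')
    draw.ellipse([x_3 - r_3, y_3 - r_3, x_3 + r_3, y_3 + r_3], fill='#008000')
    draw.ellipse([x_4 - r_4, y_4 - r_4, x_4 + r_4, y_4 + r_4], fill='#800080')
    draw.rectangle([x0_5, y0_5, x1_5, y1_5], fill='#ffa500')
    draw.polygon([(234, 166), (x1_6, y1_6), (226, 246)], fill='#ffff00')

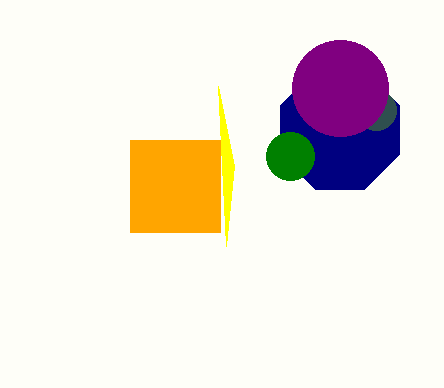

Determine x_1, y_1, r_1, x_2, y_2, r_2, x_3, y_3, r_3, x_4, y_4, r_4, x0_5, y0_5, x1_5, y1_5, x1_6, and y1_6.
x_1 = 340
y_1 = 130
r_1 = 64
x_2 = 376
y_2 = 110
r_2 = 20
x_3 = 290
y_3 = 156
r_3 = 24
x_4 = 340
y_4 = 88
r_4 = 48
x0_5 = 130
y0_5 = 140
x1_5 = 220
y1_5 = 232
x1_6 = 218
y1_6 = 86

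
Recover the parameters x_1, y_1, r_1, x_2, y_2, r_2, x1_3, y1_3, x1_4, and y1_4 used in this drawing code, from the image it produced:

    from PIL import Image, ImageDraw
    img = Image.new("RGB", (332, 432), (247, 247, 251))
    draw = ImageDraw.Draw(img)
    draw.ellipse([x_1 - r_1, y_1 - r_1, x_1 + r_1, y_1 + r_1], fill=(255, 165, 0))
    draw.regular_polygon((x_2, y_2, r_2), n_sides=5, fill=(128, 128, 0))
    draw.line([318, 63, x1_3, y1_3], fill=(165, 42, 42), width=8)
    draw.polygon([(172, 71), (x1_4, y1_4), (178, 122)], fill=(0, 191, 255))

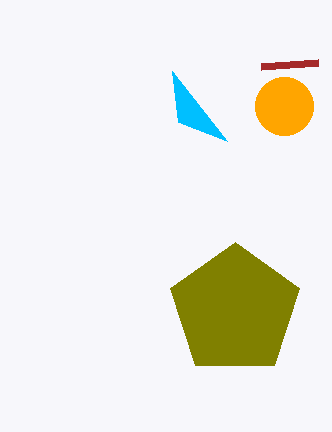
x_1 = 284, y_1 = 106, r_1 = 29, x_2 = 235, y_2 = 310, r_2 = 68, x1_3 = 261, y1_3 = 67, x1_4 = 227, y1_4 = 141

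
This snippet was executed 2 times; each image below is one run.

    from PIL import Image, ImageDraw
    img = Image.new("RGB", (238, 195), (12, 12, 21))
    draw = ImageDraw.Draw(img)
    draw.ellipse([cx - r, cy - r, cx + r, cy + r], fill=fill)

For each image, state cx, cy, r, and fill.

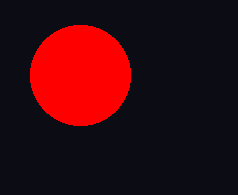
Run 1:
cx = 80, cy = 75, r = 50, fill = 'red'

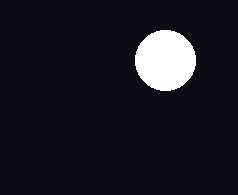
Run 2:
cx = 165, cy = 60, r = 30, fill = 'white'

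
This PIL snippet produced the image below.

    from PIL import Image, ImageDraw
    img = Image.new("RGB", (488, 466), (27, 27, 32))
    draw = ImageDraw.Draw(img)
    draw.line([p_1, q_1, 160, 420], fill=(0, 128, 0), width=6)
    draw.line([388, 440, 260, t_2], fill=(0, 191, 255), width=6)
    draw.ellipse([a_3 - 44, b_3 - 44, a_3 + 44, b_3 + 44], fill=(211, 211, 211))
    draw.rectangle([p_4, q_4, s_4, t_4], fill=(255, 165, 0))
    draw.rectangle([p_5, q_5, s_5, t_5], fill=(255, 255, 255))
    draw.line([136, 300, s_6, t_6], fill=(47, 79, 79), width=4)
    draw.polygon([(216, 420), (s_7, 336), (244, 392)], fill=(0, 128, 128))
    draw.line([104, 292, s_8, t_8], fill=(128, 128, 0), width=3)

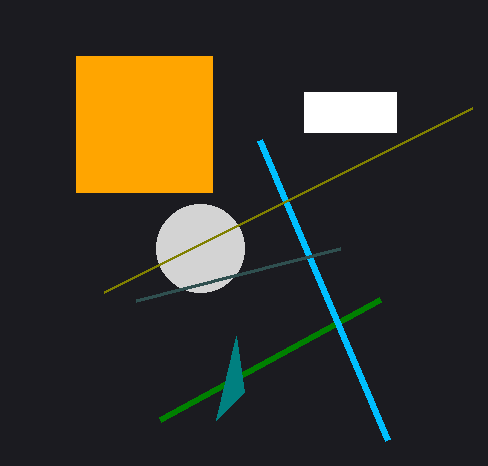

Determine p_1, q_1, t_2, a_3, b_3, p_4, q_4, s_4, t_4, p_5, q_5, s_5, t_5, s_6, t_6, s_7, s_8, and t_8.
p_1 = 380, q_1 = 300, t_2 = 140, a_3 = 200, b_3 = 248, p_4 = 76, q_4 = 56, s_4 = 212, t_4 = 192, p_5 = 304, q_5 = 92, s_5 = 396, t_5 = 132, s_6 = 340, t_6 = 248, s_7 = 236, s_8 = 472, t_8 = 108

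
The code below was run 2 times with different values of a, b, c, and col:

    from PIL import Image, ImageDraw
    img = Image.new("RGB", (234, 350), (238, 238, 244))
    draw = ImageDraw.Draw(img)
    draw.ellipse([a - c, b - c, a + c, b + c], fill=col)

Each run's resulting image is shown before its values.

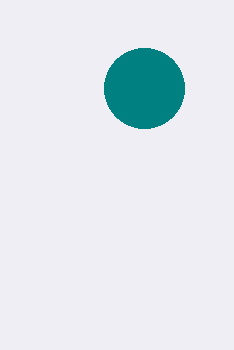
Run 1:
a = 144
b = 88
c = 40
col = 'teal'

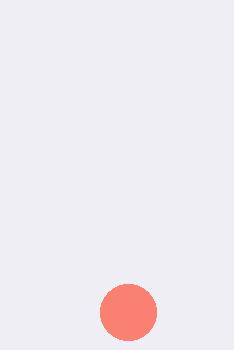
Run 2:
a = 128
b = 312
c = 28
col = 'salmon'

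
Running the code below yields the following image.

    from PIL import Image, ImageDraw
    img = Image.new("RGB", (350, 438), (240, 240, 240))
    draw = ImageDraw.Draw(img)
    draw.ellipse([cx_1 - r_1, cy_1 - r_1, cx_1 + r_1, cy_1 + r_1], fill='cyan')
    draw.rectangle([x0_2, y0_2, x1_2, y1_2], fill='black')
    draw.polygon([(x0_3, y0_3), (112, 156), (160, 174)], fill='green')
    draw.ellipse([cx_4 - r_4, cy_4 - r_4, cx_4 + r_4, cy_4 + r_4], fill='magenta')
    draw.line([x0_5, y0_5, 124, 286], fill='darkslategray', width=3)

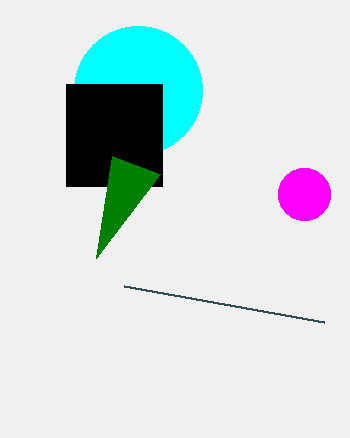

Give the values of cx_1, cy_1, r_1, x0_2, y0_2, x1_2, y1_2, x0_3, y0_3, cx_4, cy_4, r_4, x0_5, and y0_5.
cx_1 = 138
cy_1 = 90
r_1 = 64
x0_2 = 66
y0_2 = 84
x1_2 = 162
y1_2 = 186
x0_3 = 96
y0_3 = 258
cx_4 = 304
cy_4 = 194
r_4 = 26
x0_5 = 324
y0_5 = 322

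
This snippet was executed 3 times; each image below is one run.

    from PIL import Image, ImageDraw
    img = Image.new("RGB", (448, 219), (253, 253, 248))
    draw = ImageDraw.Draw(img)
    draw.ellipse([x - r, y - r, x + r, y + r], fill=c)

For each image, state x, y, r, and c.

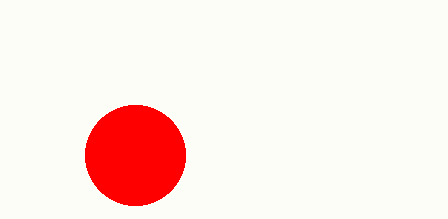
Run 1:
x = 135, y = 155, r = 50, c = 'red'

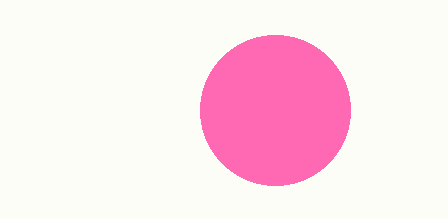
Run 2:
x = 275; y = 110; r = 75; c = 'hotpink'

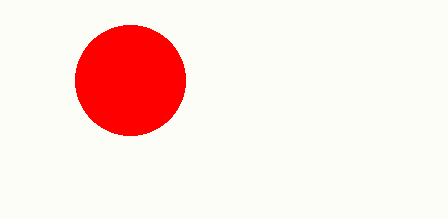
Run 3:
x = 130; y = 80; r = 55; c = 'red'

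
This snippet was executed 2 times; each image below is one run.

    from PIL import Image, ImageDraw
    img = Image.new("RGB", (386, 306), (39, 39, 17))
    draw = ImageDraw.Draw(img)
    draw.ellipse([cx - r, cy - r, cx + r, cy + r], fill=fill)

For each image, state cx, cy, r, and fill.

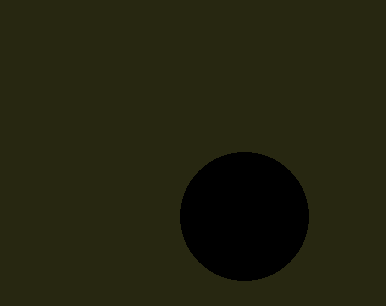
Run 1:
cx = 244, cy = 216, r = 64, fill = 'black'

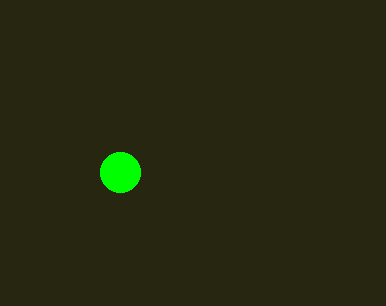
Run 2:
cx = 120, cy = 172, r = 20, fill = 'lime'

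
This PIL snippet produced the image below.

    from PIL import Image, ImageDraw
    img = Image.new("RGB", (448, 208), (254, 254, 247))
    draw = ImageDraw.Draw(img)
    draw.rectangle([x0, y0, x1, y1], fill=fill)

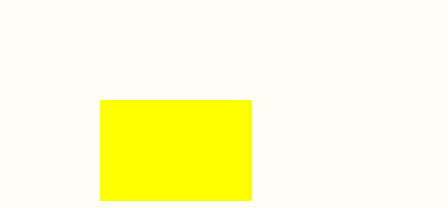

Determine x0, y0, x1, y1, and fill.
x0 = 100
y0 = 100
x1 = 250
y1 = 200
fill = 'yellow'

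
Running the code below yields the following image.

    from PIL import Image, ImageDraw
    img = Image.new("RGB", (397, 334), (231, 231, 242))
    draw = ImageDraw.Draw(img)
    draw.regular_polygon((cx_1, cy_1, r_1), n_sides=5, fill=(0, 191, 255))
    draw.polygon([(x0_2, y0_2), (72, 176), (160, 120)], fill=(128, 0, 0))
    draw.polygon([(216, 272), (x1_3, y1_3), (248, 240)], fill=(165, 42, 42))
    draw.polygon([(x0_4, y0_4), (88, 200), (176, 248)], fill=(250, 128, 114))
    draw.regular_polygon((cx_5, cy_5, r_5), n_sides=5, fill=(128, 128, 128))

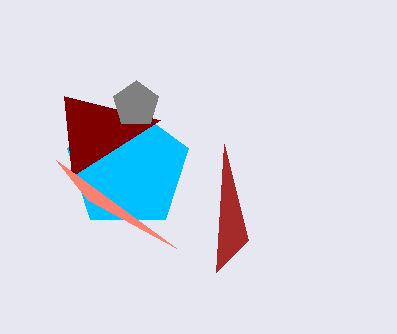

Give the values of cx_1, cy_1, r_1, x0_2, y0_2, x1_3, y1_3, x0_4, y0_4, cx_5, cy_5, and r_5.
cx_1 = 128
cy_1 = 168
r_1 = 64
x0_2 = 64
y0_2 = 96
x1_3 = 224
y1_3 = 144
x0_4 = 56
y0_4 = 160
cx_5 = 136
cy_5 = 104
r_5 = 24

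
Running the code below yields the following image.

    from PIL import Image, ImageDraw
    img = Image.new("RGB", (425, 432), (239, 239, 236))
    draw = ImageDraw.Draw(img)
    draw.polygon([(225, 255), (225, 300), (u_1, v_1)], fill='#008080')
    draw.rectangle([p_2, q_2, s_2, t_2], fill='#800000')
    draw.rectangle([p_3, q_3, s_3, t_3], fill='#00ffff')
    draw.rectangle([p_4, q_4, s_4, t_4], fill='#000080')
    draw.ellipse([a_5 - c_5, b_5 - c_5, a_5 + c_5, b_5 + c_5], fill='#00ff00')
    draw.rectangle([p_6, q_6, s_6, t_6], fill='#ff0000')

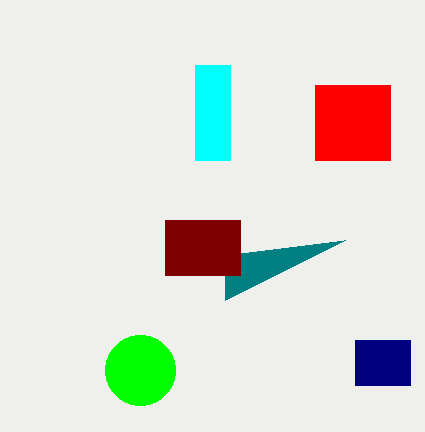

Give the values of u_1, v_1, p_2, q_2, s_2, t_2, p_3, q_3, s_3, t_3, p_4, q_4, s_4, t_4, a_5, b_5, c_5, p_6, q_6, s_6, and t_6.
u_1 = 345, v_1 = 240, p_2 = 165, q_2 = 220, s_2 = 240, t_2 = 275, p_3 = 195, q_3 = 65, s_3 = 230, t_3 = 160, p_4 = 355, q_4 = 340, s_4 = 410, t_4 = 385, a_5 = 140, b_5 = 370, c_5 = 35, p_6 = 315, q_6 = 85, s_6 = 390, t_6 = 160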